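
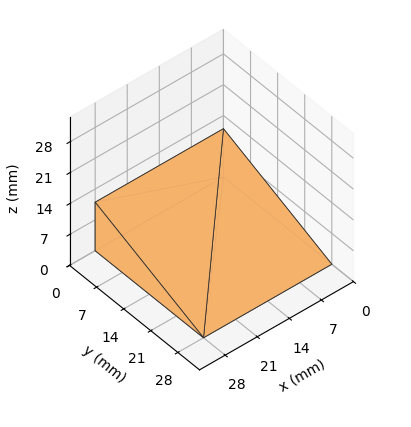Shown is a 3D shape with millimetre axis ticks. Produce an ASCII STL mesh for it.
Reading the render: the shape is a wedge (ramp): 28 × 28 mm base, rising to 11 mm along the y=0 edge and sloping linearly to z=0 at y=28 (dimensions read to the nearest mm from the axis ticks). For the STL, each face is triangulated and given an outward normal.

solid part
  facet normal 0.0000 0.0000 -1.0000
    outer loop
      vertex 28.00 28.00 0.00
      vertex 28.00 0.00 0.00
      vertex 0.00 0.00 0.00
    endloop
  endfacet
  facet normal 0.0000 0.0000 -1.0000
    outer loop
      vertex 0.00 28.00 0.00
      vertex 28.00 28.00 0.00
      vertex 0.00 0.00 0.00
    endloop
  endfacet
  facet normal 0.0000 -1.0000 0.0000
    outer loop
      vertex 0.00 0.00 0.00
      vertex 28.00 0.00 0.00
      vertex 28.00 0.00 11.00
    endloop
  endfacet
  facet normal 0.0000 -1.0000 0.0000
    outer loop
      vertex 0.00 0.00 0.00
      vertex 28.00 0.00 11.00
      vertex 0.00 0.00 11.00
    endloop
  endfacet
  facet normal 0.0000 0.3657 0.9308
    outer loop
      vertex 0.00 0.00 11.00
      vertex 28.00 0.00 11.00
      vertex 28.00 28.00 0.00
    endloop
  endfacet
  facet normal 0.0000 0.3657 0.9308
    outer loop
      vertex 0.00 0.00 11.00
      vertex 28.00 28.00 0.00
      vertex 0.00 28.00 0.00
    endloop
  endfacet
  facet normal -1.0000 0.0000 0.0000
    outer loop
      vertex 0.00 0.00 11.00
      vertex 0.00 28.00 0.00
      vertex 0.00 0.00 0.00
    endloop
  endfacet
  facet normal 1.0000 0.0000 0.0000
    outer loop
      vertex 28.00 0.00 0.00
      vertex 28.00 28.00 0.00
      vertex 28.00 0.00 11.00
    endloop
  endfacet
endsolid part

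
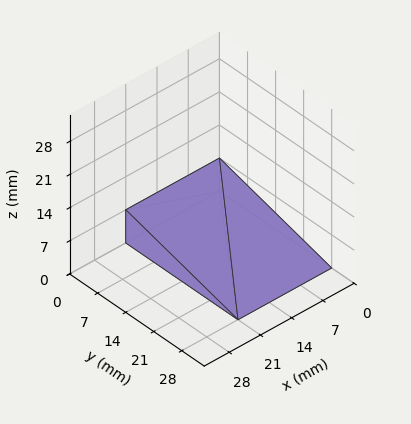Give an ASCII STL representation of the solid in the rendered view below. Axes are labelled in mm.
Reading the render: the shape is a wedge (ramp): 21 × 28 mm base, rising to 7 mm along the y=0 edge and sloping linearly to z=0 at y=28 (dimensions read to the nearest mm from the axis ticks). For the STL, each face is triangulated and given an outward normal.

solid part
  facet normal 0.0000 0.0000 -1.0000
    outer loop
      vertex 21.00 28.00 0.00
      vertex 21.00 0.00 0.00
      vertex 0.00 0.00 0.00
    endloop
  endfacet
  facet normal 0.0000 0.0000 -1.0000
    outer loop
      vertex 0.00 28.00 0.00
      vertex 21.00 28.00 0.00
      vertex 0.00 0.00 0.00
    endloop
  endfacet
  facet normal 0.0000 -1.0000 0.0000
    outer loop
      vertex 0.00 0.00 0.00
      vertex 21.00 0.00 0.00
      vertex 21.00 0.00 7.00
    endloop
  endfacet
  facet normal 0.0000 -1.0000 0.0000
    outer loop
      vertex 0.00 0.00 0.00
      vertex 21.00 0.00 7.00
      vertex 0.00 0.00 7.00
    endloop
  endfacet
  facet normal 0.0000 0.2425 0.9701
    outer loop
      vertex 0.00 0.00 7.00
      vertex 21.00 0.00 7.00
      vertex 21.00 28.00 0.00
    endloop
  endfacet
  facet normal 0.0000 0.2425 0.9701
    outer loop
      vertex 0.00 0.00 7.00
      vertex 21.00 28.00 0.00
      vertex 0.00 28.00 0.00
    endloop
  endfacet
  facet normal -1.0000 0.0000 0.0000
    outer loop
      vertex 0.00 0.00 7.00
      vertex 0.00 28.00 0.00
      vertex 0.00 0.00 0.00
    endloop
  endfacet
  facet normal 1.0000 0.0000 0.0000
    outer loop
      vertex 21.00 0.00 0.00
      vertex 21.00 28.00 0.00
      vertex 21.00 0.00 7.00
    endloop
  endfacet
endsolid part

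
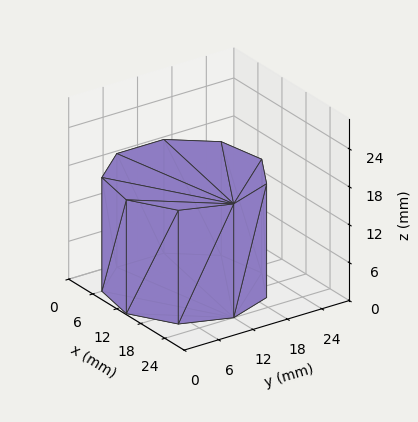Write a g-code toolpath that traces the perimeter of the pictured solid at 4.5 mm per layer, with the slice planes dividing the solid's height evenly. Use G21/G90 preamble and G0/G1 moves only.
Reading the render: the shape is a regular 9-sided prism (a cylinder approximated with 9 flat sides), circumscribed radius ≈ 12 mm, height ≈ 18 mm (dimensions read to the nearest mm from the axis ticks). For the g-code, the solid's height is divided into equal slices at the stated Δz and each level perimeter traced with G1 moves after a G0 lift.

; perimeter-only toolpath
G21 ; units = mm
G90 ; absolute positioning
G28 ; home
; layer 1
G0 Z4.5
G0 X24.0 Y12.0
G1 X21.2 Y19.7
G1 X14.1 Y23.8
G1 X6.0 Y22.4
G1 X0.7 Y16.1
G1 X0.7 Y7.9
G1 X6.0 Y1.6
G1 X14.1 Y0.2
G1 X21.2 Y4.3
G1 X24.0 Y12.0
; layer 2
G0 Z9.0
G0 X24.0 Y12.0
G1 X21.2 Y19.7
G1 X14.1 Y23.8
G1 X6.0 Y22.4
G1 X0.7 Y16.1
G1 X0.7 Y7.9
G1 X6.0 Y1.6
G1 X14.1 Y0.2
G1 X21.2 Y4.3
G1 X24.0 Y12.0
; layer 3
G0 Z13.5
G0 X24.0 Y12.0
G1 X21.2 Y19.7
G1 X14.1 Y23.8
G1 X6.0 Y22.4
G1 X0.7 Y16.1
G1 X0.7 Y7.9
G1 X6.0 Y1.6
G1 X14.1 Y0.2
G1 X21.2 Y4.3
G1 X24.0 Y12.0
; layer 4
G0 Z18.0
G0 X24.0 Y12.0
G1 X21.2 Y19.7
G1 X14.1 Y23.8
G1 X6.0 Y22.4
G1 X0.7 Y16.1
G1 X0.7 Y7.9
G1 X6.0 Y1.6
G1 X14.1 Y0.2
G1 X21.2 Y4.3
G1 X24.0 Y12.0
M2 ; end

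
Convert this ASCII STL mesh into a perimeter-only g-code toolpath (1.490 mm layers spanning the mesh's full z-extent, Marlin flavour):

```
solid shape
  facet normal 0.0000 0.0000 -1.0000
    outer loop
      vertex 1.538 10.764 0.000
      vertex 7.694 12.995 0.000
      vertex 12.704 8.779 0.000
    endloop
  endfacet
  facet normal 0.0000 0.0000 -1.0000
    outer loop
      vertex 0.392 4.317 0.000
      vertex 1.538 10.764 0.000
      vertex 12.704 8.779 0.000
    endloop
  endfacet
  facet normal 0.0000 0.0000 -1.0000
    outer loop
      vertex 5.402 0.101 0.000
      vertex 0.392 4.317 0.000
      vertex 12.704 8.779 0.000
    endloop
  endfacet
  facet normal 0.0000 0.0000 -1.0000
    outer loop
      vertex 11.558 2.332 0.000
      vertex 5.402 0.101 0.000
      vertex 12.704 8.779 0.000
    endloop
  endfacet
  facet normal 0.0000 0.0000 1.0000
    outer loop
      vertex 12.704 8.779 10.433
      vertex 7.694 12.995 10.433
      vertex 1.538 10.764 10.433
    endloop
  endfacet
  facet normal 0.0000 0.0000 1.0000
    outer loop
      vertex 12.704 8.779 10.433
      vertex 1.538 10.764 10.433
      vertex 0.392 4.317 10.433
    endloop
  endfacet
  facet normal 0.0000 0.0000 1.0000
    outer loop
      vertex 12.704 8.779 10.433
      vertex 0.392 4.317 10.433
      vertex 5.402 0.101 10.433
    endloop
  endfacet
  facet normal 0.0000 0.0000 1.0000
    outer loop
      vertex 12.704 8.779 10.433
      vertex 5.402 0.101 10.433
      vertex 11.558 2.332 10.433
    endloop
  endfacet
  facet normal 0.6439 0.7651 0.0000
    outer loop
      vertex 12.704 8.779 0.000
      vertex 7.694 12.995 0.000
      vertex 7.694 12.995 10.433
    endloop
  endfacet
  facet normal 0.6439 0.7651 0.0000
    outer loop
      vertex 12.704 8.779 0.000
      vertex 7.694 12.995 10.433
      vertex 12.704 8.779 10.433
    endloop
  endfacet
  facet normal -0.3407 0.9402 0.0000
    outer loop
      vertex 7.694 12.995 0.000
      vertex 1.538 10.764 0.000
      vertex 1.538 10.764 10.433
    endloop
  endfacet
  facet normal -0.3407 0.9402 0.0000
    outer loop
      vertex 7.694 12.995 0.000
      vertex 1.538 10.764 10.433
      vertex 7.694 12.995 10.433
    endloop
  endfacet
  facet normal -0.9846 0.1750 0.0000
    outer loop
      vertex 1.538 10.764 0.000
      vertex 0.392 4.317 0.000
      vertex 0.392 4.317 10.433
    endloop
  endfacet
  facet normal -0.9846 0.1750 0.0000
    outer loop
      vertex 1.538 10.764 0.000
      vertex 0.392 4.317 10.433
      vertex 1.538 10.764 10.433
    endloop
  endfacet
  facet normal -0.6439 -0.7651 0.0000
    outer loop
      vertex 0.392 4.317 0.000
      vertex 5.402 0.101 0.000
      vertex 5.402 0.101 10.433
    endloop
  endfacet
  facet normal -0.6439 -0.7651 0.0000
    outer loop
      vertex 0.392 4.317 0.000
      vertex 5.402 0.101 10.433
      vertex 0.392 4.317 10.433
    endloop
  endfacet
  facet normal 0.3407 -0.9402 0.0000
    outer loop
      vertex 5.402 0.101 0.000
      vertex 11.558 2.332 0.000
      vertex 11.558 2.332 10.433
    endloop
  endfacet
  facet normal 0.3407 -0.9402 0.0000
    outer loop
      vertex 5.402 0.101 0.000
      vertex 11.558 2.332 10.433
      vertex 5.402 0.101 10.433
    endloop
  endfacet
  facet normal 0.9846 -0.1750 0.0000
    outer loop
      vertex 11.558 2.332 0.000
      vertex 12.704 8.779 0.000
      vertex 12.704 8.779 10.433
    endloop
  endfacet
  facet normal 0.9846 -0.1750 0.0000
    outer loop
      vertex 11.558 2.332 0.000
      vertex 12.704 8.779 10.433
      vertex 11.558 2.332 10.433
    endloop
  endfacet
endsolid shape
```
; perimeter-only toolpath
G21 ; units = mm
G90 ; absolute positioning
G28 ; home
; layer 1
G0 Z1.490
G0 X12.704 Y8.779
G1 X7.694 Y12.995
G1 X1.538 Y10.764
G1 X0.392 Y4.317
G1 X5.402 Y0.101
G1 X11.558 Y2.332
G1 X12.704 Y8.779
; layer 2
G0 Z2.981
G0 X12.704 Y8.779
G1 X7.694 Y12.995
G1 X1.538 Y10.764
G1 X0.392 Y4.317
G1 X5.402 Y0.101
G1 X11.558 Y2.332
G1 X12.704 Y8.779
; layer 3
G0 Z4.471
G0 X12.704 Y8.779
G1 X7.694 Y12.995
G1 X1.538 Y10.764
G1 X0.392 Y4.317
G1 X5.402 Y0.101
G1 X11.558 Y2.332
G1 X12.704 Y8.779
; layer 4
G0 Z5.962
G0 X12.704 Y8.779
G1 X7.694 Y12.995
G1 X1.538 Y10.764
G1 X0.392 Y4.317
G1 X5.402 Y0.101
G1 X11.558 Y2.332
G1 X12.704 Y8.779
; layer 5
G0 Z7.452
G0 X12.704 Y8.779
G1 X7.694 Y12.995
G1 X1.538 Y10.764
G1 X0.392 Y4.317
G1 X5.402 Y0.101
G1 X11.558 Y2.332
G1 X12.704 Y8.779
; layer 6
G0 Z8.943
G0 X12.704 Y8.779
G1 X7.694 Y12.995
G1 X1.538 Y10.764
G1 X0.392 Y4.317
G1 X5.402 Y0.101
G1 X11.558 Y2.332
G1 X12.704 Y8.779
; layer 7
G0 Z10.433
G0 X12.704 Y8.779
G1 X7.694 Y12.995
G1 X1.538 Y10.764
G1 X0.392 Y4.317
G1 X5.402 Y0.101
G1 X11.558 Y2.332
G1 X12.704 Y8.779
M2 ; end

The solid is a regular 6-sided prism (a cylinder approximated with 6 flat sides), circumscribed radius ≈ 6.55 mm, height ≈ 10.4 mm. Slicing at Δz = 1.490 mm — 7 equal slices spanning the solid's height, so layer i sits at z = i·h/7 — gives 7 non-empty perimeters. Each is a 6-segment closed polygon; G0 lifts to the layer z and rapids to the start vertex, then G1 traces the edges.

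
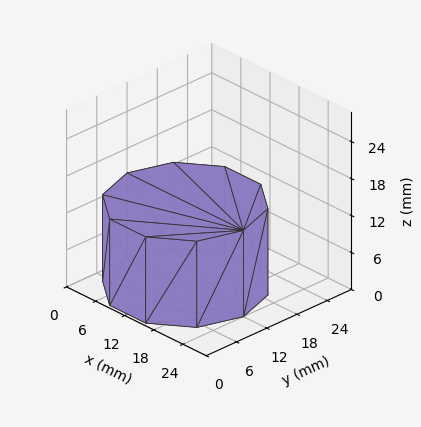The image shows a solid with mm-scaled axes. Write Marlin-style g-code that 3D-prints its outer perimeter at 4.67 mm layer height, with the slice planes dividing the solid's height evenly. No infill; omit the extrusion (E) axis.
Reading the render: the shape is a regular 10-sided prism (a cylinder approximated with 10 flat sides), circumscribed radius ≈ 12 mm, height ≈ 14 mm (dimensions read to the nearest mm from the axis ticks). For the g-code, the solid's height is divided into equal slices at the stated Δz and each level perimeter traced with G1 moves after a G0 lift.

; perimeter-only toolpath
G21 ; units = mm
G90 ; absolute positioning
G28 ; home
; layer 1
G0 Z4.67
G0 X24.00 Y12.00
G1 X21.71 Y19.05
G1 X15.71 Y23.41
G1 X8.29 Y23.41
G1 X2.29 Y19.05
G1 X0.00 Y12.00
G1 X2.29 Y4.95
G1 X8.29 Y0.59
G1 X15.71 Y0.59
G1 X21.71 Y4.95
G1 X24.00 Y12.00
; layer 2
G0 Z9.33
G0 X24.00 Y12.00
G1 X21.71 Y19.05
G1 X15.71 Y23.41
G1 X8.29 Y23.41
G1 X2.29 Y19.05
G1 X0.00 Y12.00
G1 X2.29 Y4.95
G1 X8.29 Y0.59
G1 X15.71 Y0.59
G1 X21.71 Y4.95
G1 X24.00 Y12.00
; layer 3
G0 Z14.00
G0 X24.00 Y12.00
G1 X21.71 Y19.05
G1 X15.71 Y23.41
G1 X8.29 Y23.41
G1 X2.29 Y19.05
G1 X0.00 Y12.00
G1 X2.29 Y4.95
G1 X8.29 Y0.59
G1 X15.71 Y0.59
G1 X21.71 Y4.95
G1 X24.00 Y12.00
M2 ; end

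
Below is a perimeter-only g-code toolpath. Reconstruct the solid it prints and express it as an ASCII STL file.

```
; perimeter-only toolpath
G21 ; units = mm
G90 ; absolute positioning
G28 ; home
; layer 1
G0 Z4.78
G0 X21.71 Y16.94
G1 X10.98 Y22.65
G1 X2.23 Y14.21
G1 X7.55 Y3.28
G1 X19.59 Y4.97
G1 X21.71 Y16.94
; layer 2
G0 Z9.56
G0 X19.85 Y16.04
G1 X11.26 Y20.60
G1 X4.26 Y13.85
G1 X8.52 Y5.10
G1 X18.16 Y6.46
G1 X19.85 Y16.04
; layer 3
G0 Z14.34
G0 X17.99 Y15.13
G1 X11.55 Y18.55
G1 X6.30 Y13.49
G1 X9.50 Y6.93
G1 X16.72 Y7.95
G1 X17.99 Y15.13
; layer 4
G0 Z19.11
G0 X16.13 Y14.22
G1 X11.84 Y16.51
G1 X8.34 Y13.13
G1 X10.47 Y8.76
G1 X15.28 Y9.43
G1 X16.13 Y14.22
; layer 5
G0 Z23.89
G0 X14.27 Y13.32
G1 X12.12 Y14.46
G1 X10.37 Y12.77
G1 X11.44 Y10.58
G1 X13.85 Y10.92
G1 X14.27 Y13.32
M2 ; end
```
solid part
  facet normal 0.0000 0.0000 -1.0000
    outer loop
      vertex 0.19 14.57 0.00
      vertex 10.69 24.70 0.00
      vertex 23.57 17.85 0.00
    endloop
  endfacet
  facet normal 0.0000 0.0000 -1.0000
    outer loop
      vertex 6.58 1.45 0.00
      vertex 0.19 14.57 0.00
      vertex 23.57 17.85 0.00
    endloop
  endfacet
  facet normal 0.0000 0.0000 -1.0000
    outer loop
      vertex 21.03 3.48 0.00
      vertex 6.58 1.45 0.00
      vertex 23.57 17.85 0.00
    endloop
  endfacet
  facet normal 0.4432 0.8333 0.3306
    outer loop
      vertex 23.57 17.85 0.00
      vertex 10.69 24.70 0.00
      vertex 12.41 12.41 28.67
    endloop
  endfacet
  facet normal -0.6553 0.6792 0.3305
    outer loop
      vertex 10.69 24.70 0.00
      vertex 0.19 14.57 0.00
      vertex 12.41 12.41 28.67
    endloop
  endfacet
  facet normal -0.8485 -0.4133 0.3305
    outer loop
      vertex 0.19 14.57 0.00
      vertex 6.58 1.45 0.00
      vertex 12.41 12.41 28.67
    endloop
  endfacet
  facet normal 0.1313 -0.9346 0.3306
    outer loop
      vertex 6.58 1.45 0.00
      vertex 21.03 3.48 0.00
      vertex 12.41 12.41 28.67
    endloop
  endfacet
  facet normal 0.9294 -0.1643 0.3306
    outer loop
      vertex 21.03 3.48 0.00
      vertex 23.57 17.85 0.00
      vertex 12.41 12.41 28.67
    endloop
  endfacet
endsolid part

The G0 Z moves step by Δz≈4.78 mm. The G1 loops shrink linearly with z, so the solid tapers from its base footprint up to z≈28.7. Closing with a flat bottom cap and the tapered top and triangulating gives 8 facets — a regular 5-sided pyramid, base circumscribed radius ≈ 12.4 mm, apex at z ≈ 28.7 mm.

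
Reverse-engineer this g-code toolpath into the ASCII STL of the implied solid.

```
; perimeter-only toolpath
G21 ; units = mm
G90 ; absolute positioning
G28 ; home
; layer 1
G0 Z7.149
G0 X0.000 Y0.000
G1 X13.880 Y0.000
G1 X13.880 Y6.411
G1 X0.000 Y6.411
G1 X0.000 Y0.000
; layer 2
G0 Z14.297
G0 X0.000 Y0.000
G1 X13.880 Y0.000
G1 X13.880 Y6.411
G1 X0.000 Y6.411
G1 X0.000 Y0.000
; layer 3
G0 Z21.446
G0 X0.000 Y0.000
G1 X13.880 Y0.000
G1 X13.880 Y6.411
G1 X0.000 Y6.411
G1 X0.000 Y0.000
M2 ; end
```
solid part
  facet normal 0.0000 0.0000 -1.0000
    outer loop
      vertex 13.880 6.411 0.000
      vertex 13.880 0.000 0.000
      vertex 0.000 0.000 0.000
    endloop
  endfacet
  facet normal 0.0000 0.0000 -1.0000
    outer loop
      vertex 0.000 6.411 0.000
      vertex 13.880 6.411 0.000
      vertex 0.000 0.000 0.000
    endloop
  endfacet
  facet normal 0.0000 0.0000 1.0000
    outer loop
      vertex 0.000 0.000 21.446
      vertex 13.880 0.000 21.446
      vertex 13.880 6.411 21.446
    endloop
  endfacet
  facet normal 0.0000 0.0000 1.0000
    outer loop
      vertex 0.000 0.000 21.446
      vertex 13.880 6.411 21.446
      vertex 0.000 6.411 21.446
    endloop
  endfacet
  facet normal 0.0000 -1.0000 0.0000
    outer loop
      vertex 0.000 0.000 0.000
      vertex 13.880 0.000 0.000
      vertex 13.880 0.000 21.446
    endloop
  endfacet
  facet normal 0.0000 -1.0000 0.0000
    outer loop
      vertex 0.000 0.000 0.000
      vertex 13.880 0.000 21.446
      vertex 0.000 0.000 21.446
    endloop
  endfacet
  facet normal 0.0000 1.0000 0.0000
    outer loop
      vertex 13.880 6.411 21.446
      vertex 13.880 6.411 0.000
      vertex 0.000 6.411 0.000
    endloop
  endfacet
  facet normal 0.0000 1.0000 0.0000
    outer loop
      vertex 0.000 6.411 21.446
      vertex 13.880 6.411 21.446
      vertex 0.000 6.411 0.000
    endloop
  endfacet
  facet normal -1.0000 0.0000 0.0000
    outer loop
      vertex 0.000 6.411 21.446
      vertex 0.000 6.411 0.000
      vertex 0.000 0.000 0.000
    endloop
  endfacet
  facet normal -1.0000 0.0000 0.0000
    outer loop
      vertex 0.000 0.000 21.446
      vertex 0.000 6.411 21.446
      vertex 0.000 0.000 0.000
    endloop
  endfacet
  facet normal 1.0000 0.0000 0.0000
    outer loop
      vertex 13.880 0.000 0.000
      vertex 13.880 6.411 0.000
      vertex 13.880 6.411 21.446
    endloop
  endfacet
  facet normal 1.0000 0.0000 0.0000
    outer loop
      vertex 13.880 0.000 0.000
      vertex 13.880 6.411 21.446
      vertex 13.880 0.000 21.446
    endloop
  endfacet
endsolid part

The G0 Z moves step by Δz≈7.149 mm. Every layer's G1 loop is the same polygon, so the solid is a straight extrusion of it from z=0 to z≈21.4. Closing with flat bottom and top caps and triangulating gives 12 facets — a rectangular box, roughly 13.9 × 6.41 mm footprint and 21.4 mm tall.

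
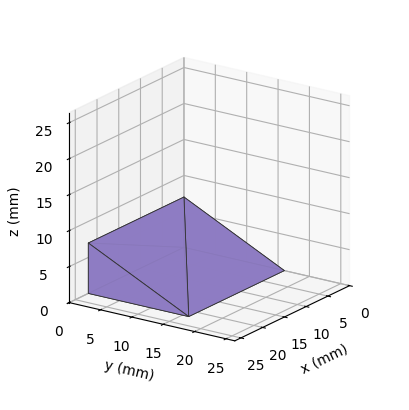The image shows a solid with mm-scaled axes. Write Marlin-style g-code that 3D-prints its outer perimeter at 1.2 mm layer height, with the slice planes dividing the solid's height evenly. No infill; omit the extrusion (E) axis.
Reading the render: the shape is a wedge (ramp): 22 × 16 mm base, rising to 7 mm along the y=0 edge and sloping linearly to z=0 at y=16 (dimensions read to the nearest mm from the axis ticks). For the g-code, the solid's height is divided into equal slices at the stated Δz and each level perimeter traced with G1 moves after a G0 lift.

; perimeter-only toolpath
G21 ; units = mm
G90 ; absolute positioning
G28 ; home
; layer 1
G0 Z1.2
G0 X0.0 Y0.0
G1 X22.0 Y0.0
G1 X22.0 Y13.3
G1 X0.0 Y13.3
G1 X0.0 Y0.0
; layer 2
G0 Z2.3
G0 X0.0 Y0.0
G1 X22.0 Y0.0
G1 X22.0 Y10.7
G1 X0.0 Y10.7
G1 X0.0 Y0.0
; layer 3
G0 Z3.5
G0 X0.0 Y0.0
G1 X22.0 Y0.0
G1 X22.0 Y8.0
G1 X0.0 Y8.0
G1 X0.0 Y0.0
; layer 4
G0 Z4.7
G0 X0.0 Y0.0
G1 X22.0 Y0.0
G1 X22.0 Y5.3
G1 X0.0 Y5.3
G1 X0.0 Y0.0
; layer 5
G0 Z5.8
G0 X0.0 Y0.0
G1 X22.0 Y0.0
G1 X22.0 Y2.7
G1 X0.0 Y2.7
G1 X0.0 Y0.0
M2 ; end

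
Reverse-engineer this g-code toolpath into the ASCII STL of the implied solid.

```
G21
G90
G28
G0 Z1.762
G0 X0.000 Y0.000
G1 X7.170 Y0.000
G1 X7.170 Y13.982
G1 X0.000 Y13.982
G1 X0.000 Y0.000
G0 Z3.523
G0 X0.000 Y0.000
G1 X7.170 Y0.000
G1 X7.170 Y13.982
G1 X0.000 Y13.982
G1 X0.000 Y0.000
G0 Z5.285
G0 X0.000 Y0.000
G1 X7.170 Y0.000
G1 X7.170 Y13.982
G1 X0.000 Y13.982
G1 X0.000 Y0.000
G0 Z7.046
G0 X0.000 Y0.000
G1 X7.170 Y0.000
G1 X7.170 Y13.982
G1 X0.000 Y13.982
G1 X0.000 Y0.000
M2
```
solid part
  facet normal 0.0000 0.0000 -1.0000
    outer loop
      vertex 7.170 13.982 0.000
      vertex 7.170 0.000 0.000
      vertex 0.000 0.000 0.000
    endloop
  endfacet
  facet normal 0.0000 0.0000 -1.0000
    outer loop
      vertex 0.000 13.982 0.000
      vertex 7.170 13.982 0.000
      vertex 0.000 0.000 0.000
    endloop
  endfacet
  facet normal 0.0000 0.0000 1.0000
    outer loop
      vertex 0.000 0.000 7.046
      vertex 7.170 0.000 7.046
      vertex 7.170 13.982 7.046
    endloop
  endfacet
  facet normal 0.0000 0.0000 1.0000
    outer loop
      vertex 0.000 0.000 7.046
      vertex 7.170 13.982 7.046
      vertex 0.000 13.982 7.046
    endloop
  endfacet
  facet normal 0.0000 -1.0000 0.0000
    outer loop
      vertex 0.000 0.000 0.000
      vertex 7.170 0.000 0.000
      vertex 7.170 0.000 7.046
    endloop
  endfacet
  facet normal 0.0000 -1.0000 0.0000
    outer loop
      vertex 0.000 0.000 0.000
      vertex 7.170 0.000 7.046
      vertex 0.000 0.000 7.046
    endloop
  endfacet
  facet normal 0.0000 1.0000 0.0000
    outer loop
      vertex 7.170 13.982 7.046
      vertex 7.170 13.982 0.000
      vertex 0.000 13.982 0.000
    endloop
  endfacet
  facet normal 0.0000 1.0000 0.0000
    outer loop
      vertex 0.000 13.982 7.046
      vertex 7.170 13.982 7.046
      vertex 0.000 13.982 0.000
    endloop
  endfacet
  facet normal -1.0000 0.0000 0.0000
    outer loop
      vertex 0.000 13.982 7.046
      vertex 0.000 13.982 0.000
      vertex 0.000 0.000 0.000
    endloop
  endfacet
  facet normal -1.0000 0.0000 0.0000
    outer loop
      vertex 0.000 0.000 7.046
      vertex 0.000 13.982 7.046
      vertex 0.000 0.000 0.000
    endloop
  endfacet
  facet normal 1.0000 0.0000 0.0000
    outer loop
      vertex 7.170 0.000 0.000
      vertex 7.170 13.982 0.000
      vertex 7.170 13.982 7.046
    endloop
  endfacet
  facet normal 1.0000 0.0000 0.0000
    outer loop
      vertex 7.170 0.000 0.000
      vertex 7.170 13.982 7.046
      vertex 7.170 0.000 7.046
    endloop
  endfacet
endsolid part

The G0 Z moves step by Δz≈1.762 mm. Every layer's G1 loop is the same polygon, so the solid is a straight extrusion of it from z=0 to z≈7.05. Closing with flat bottom and top caps and triangulating gives 12 facets — a rectangular box, roughly 7.17 × 14 mm footprint and 7.05 mm tall.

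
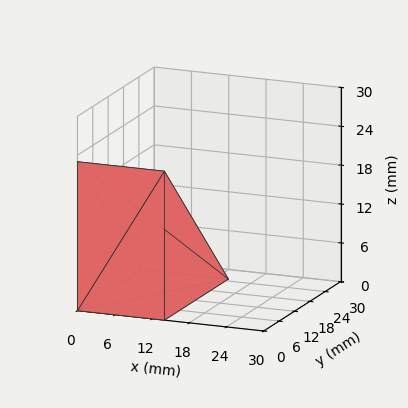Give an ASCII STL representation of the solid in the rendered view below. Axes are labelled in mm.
Reading the render: the shape is a wedge (ramp): 14 × 25 mm base, rising to 23 mm along the y=0 edge and sloping linearly to z=0 at y=25 (dimensions read to the nearest mm from the axis ticks). For the STL, each face is triangulated and given an outward normal.

solid part
  facet normal 0.0000 0.0000 -1.0000
    outer loop
      vertex 14.0 25.0 0.0
      vertex 14.0 0.0 0.0
      vertex 0.0 0.0 0.0
    endloop
  endfacet
  facet normal 0.0000 0.0000 -1.0000
    outer loop
      vertex 0.0 25.0 0.0
      vertex 14.0 25.0 0.0
      vertex 0.0 0.0 0.0
    endloop
  endfacet
  facet normal 0.0000 -1.0000 0.0000
    outer loop
      vertex 0.0 0.0 0.0
      vertex 14.0 0.0 0.0
      vertex 14.0 0.0 23.0
    endloop
  endfacet
  facet normal 0.0000 -1.0000 0.0000
    outer loop
      vertex 0.0 0.0 0.0
      vertex 14.0 0.0 23.0
      vertex 0.0 0.0 23.0
    endloop
  endfacet
  facet normal 0.0000 0.6771 0.7359
    outer loop
      vertex 0.0 0.0 23.0
      vertex 14.0 0.0 23.0
      vertex 14.0 25.0 0.0
    endloop
  endfacet
  facet normal 0.0000 0.6771 0.7359
    outer loop
      vertex 0.0 0.0 23.0
      vertex 14.0 25.0 0.0
      vertex 0.0 25.0 0.0
    endloop
  endfacet
  facet normal -1.0000 0.0000 0.0000
    outer loop
      vertex 0.0 0.0 23.0
      vertex 0.0 25.0 0.0
      vertex 0.0 0.0 0.0
    endloop
  endfacet
  facet normal 1.0000 0.0000 0.0000
    outer loop
      vertex 14.0 0.0 0.0
      vertex 14.0 25.0 0.0
      vertex 14.0 0.0 23.0
    endloop
  endfacet
endsolid part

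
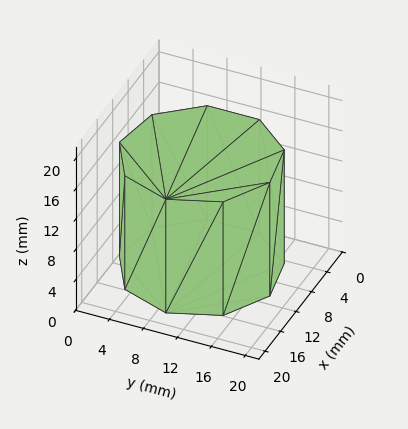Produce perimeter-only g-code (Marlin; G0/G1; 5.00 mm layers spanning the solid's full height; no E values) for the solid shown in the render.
Reading the render: the shape is a regular 9-sided prism (a cylinder approximated with 9 flat sides), circumscribed radius ≈ 9 mm, height ≈ 15 mm (dimensions read to the nearest mm from the axis ticks). For the g-code, the solid's height is divided into equal slices at the stated Δz and each level perimeter traced with G1 moves after a G0 lift.

; perimeter-only toolpath
G21 ; units = mm
G90 ; absolute positioning
G28 ; home
; layer 1
G0 Z5.00
G0 X18.00 Y9.00
G1 X15.89 Y14.79
G1 X10.56 Y17.86
G1 X4.50 Y16.79
G1 X0.54 Y12.08
G1 X0.54 Y5.92
G1 X4.50 Y1.21
G1 X10.56 Y0.14
G1 X15.89 Y3.21
G1 X18.00 Y9.00
; layer 2
G0 Z10.00
G0 X18.00 Y9.00
G1 X15.89 Y14.79
G1 X10.56 Y17.86
G1 X4.50 Y16.79
G1 X0.54 Y12.08
G1 X0.54 Y5.92
G1 X4.50 Y1.21
G1 X10.56 Y0.14
G1 X15.89 Y3.21
G1 X18.00 Y9.00
; layer 3
G0 Z15.00
G0 X18.00 Y9.00
G1 X15.89 Y14.79
G1 X10.56 Y17.86
G1 X4.50 Y16.79
G1 X0.54 Y12.08
G1 X0.54 Y5.92
G1 X4.50 Y1.21
G1 X10.56 Y0.14
G1 X15.89 Y3.21
G1 X18.00 Y9.00
M2 ; end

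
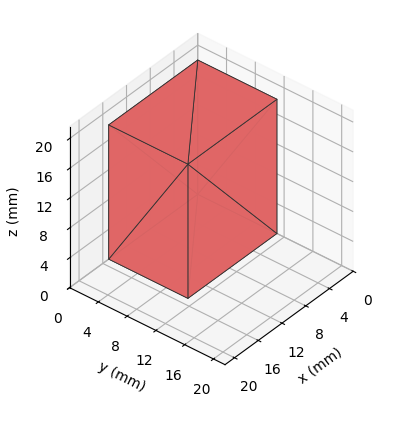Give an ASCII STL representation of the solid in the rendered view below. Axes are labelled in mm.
Reading the render: the shape is a rectangular box, roughly 15 × 11 mm footprint and 18 mm tall (dimensions read to the nearest mm from the axis ticks). For the STL, each face is triangulated and given an outward normal.

solid part
  facet normal 0.0000 0.0000 -1.0000
    outer loop
      vertex 15.000 11.000 0.000
      vertex 15.000 0.000 0.000
      vertex 0.000 0.000 0.000
    endloop
  endfacet
  facet normal 0.0000 0.0000 -1.0000
    outer loop
      vertex 0.000 11.000 0.000
      vertex 15.000 11.000 0.000
      vertex 0.000 0.000 0.000
    endloop
  endfacet
  facet normal 0.0000 0.0000 1.0000
    outer loop
      vertex 0.000 0.000 18.000
      vertex 15.000 0.000 18.000
      vertex 15.000 11.000 18.000
    endloop
  endfacet
  facet normal 0.0000 0.0000 1.0000
    outer loop
      vertex 0.000 0.000 18.000
      vertex 15.000 11.000 18.000
      vertex 0.000 11.000 18.000
    endloop
  endfacet
  facet normal 0.0000 -1.0000 0.0000
    outer loop
      vertex 0.000 0.000 0.000
      vertex 15.000 0.000 0.000
      vertex 15.000 0.000 18.000
    endloop
  endfacet
  facet normal 0.0000 -1.0000 0.0000
    outer loop
      vertex 0.000 0.000 0.000
      vertex 15.000 0.000 18.000
      vertex 0.000 0.000 18.000
    endloop
  endfacet
  facet normal 0.0000 1.0000 0.0000
    outer loop
      vertex 15.000 11.000 18.000
      vertex 15.000 11.000 0.000
      vertex 0.000 11.000 0.000
    endloop
  endfacet
  facet normal 0.0000 1.0000 0.0000
    outer loop
      vertex 0.000 11.000 18.000
      vertex 15.000 11.000 18.000
      vertex 0.000 11.000 0.000
    endloop
  endfacet
  facet normal -1.0000 0.0000 0.0000
    outer loop
      vertex 0.000 11.000 18.000
      vertex 0.000 11.000 0.000
      vertex 0.000 0.000 0.000
    endloop
  endfacet
  facet normal -1.0000 0.0000 0.0000
    outer loop
      vertex 0.000 0.000 18.000
      vertex 0.000 11.000 18.000
      vertex 0.000 0.000 0.000
    endloop
  endfacet
  facet normal 1.0000 0.0000 0.0000
    outer loop
      vertex 15.000 0.000 0.000
      vertex 15.000 11.000 0.000
      vertex 15.000 11.000 18.000
    endloop
  endfacet
  facet normal 1.0000 0.0000 0.0000
    outer loop
      vertex 15.000 0.000 0.000
      vertex 15.000 11.000 18.000
      vertex 15.000 0.000 18.000
    endloop
  endfacet
endsolid part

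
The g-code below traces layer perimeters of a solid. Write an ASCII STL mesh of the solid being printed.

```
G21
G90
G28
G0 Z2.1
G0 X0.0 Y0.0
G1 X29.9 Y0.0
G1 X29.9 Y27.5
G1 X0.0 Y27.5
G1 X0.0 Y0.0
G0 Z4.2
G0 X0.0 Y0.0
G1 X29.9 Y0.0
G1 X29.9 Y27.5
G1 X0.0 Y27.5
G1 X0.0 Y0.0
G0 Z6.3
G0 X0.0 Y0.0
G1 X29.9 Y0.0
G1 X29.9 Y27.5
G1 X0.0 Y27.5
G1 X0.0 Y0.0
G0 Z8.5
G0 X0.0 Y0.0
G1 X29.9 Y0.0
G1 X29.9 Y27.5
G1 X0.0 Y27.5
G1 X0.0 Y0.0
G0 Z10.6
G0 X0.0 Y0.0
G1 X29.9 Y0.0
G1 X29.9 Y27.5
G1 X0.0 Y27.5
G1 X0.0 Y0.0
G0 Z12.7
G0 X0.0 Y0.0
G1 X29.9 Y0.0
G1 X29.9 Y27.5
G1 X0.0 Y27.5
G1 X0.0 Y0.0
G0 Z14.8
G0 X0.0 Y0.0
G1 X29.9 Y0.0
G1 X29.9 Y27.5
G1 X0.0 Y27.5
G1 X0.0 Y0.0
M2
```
solid part
  facet normal 0.0000 0.0000 -1.0000
    outer loop
      vertex 29.9 27.5 0.0
      vertex 29.9 0.0 0.0
      vertex 0.0 0.0 0.0
    endloop
  endfacet
  facet normal 0.0000 0.0000 -1.0000
    outer loop
      vertex 0.0 27.5 0.0
      vertex 29.9 27.5 0.0
      vertex 0.0 0.0 0.0
    endloop
  endfacet
  facet normal 0.0000 0.0000 1.0000
    outer loop
      vertex 0.0 0.0 14.8
      vertex 29.9 0.0 14.8
      vertex 29.9 27.5 14.8
    endloop
  endfacet
  facet normal 0.0000 0.0000 1.0000
    outer loop
      vertex 0.0 0.0 14.8
      vertex 29.9 27.5 14.8
      vertex 0.0 27.5 14.8
    endloop
  endfacet
  facet normal 0.0000 -1.0000 0.0000
    outer loop
      vertex 0.0 0.0 0.0
      vertex 29.9 0.0 0.0
      vertex 29.9 0.0 14.8
    endloop
  endfacet
  facet normal 0.0000 -1.0000 0.0000
    outer loop
      vertex 0.0 0.0 0.0
      vertex 29.9 0.0 14.8
      vertex 0.0 0.0 14.8
    endloop
  endfacet
  facet normal 0.0000 1.0000 0.0000
    outer loop
      vertex 29.9 27.5 14.8
      vertex 29.9 27.5 0.0
      vertex 0.0 27.5 0.0
    endloop
  endfacet
  facet normal 0.0000 1.0000 0.0000
    outer loop
      vertex 0.0 27.5 14.8
      vertex 29.9 27.5 14.8
      vertex 0.0 27.5 0.0
    endloop
  endfacet
  facet normal -1.0000 0.0000 0.0000
    outer loop
      vertex 0.0 27.5 14.8
      vertex 0.0 27.5 0.0
      vertex 0.0 0.0 0.0
    endloop
  endfacet
  facet normal -1.0000 0.0000 0.0000
    outer loop
      vertex 0.0 0.0 14.8
      vertex 0.0 27.5 14.8
      vertex 0.0 0.0 0.0
    endloop
  endfacet
  facet normal 1.0000 0.0000 0.0000
    outer loop
      vertex 29.9 0.0 0.0
      vertex 29.9 27.5 0.0
      vertex 29.9 27.5 14.8
    endloop
  endfacet
  facet normal 1.0000 0.0000 0.0000
    outer loop
      vertex 29.9 0.0 0.0
      vertex 29.9 27.5 14.8
      vertex 29.9 0.0 14.8
    endloop
  endfacet
endsolid part

The G0 Z moves step by Δz≈2.1 mm. Every layer's G1 loop is the same polygon, so the solid is a straight extrusion of it from z=0 to z≈14.8. Closing with flat bottom and top caps and triangulating gives 12 facets — a rectangular box, roughly 29.9 × 27.5 mm footprint and 14.8 mm tall.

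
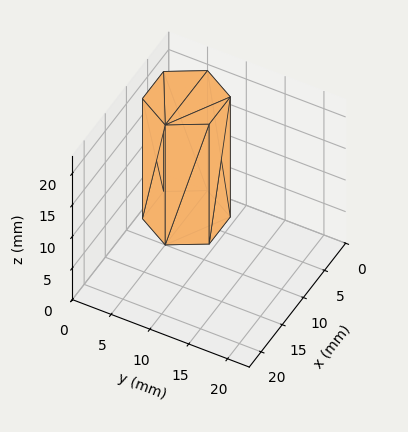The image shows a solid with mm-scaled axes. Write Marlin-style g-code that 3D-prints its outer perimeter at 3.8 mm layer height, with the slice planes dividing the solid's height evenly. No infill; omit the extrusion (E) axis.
Reading the render: the shape is a regular 6-sided prism (a cylinder approximated with 6 flat sides), circumscribed radius ≈ 5 mm, height ≈ 19 mm (dimensions read to the nearest mm from the axis ticks). For the g-code, the solid's height is divided into equal slices at the stated Δz and each level perimeter traced with G1 moves after a G0 lift.

; perimeter-only toolpath
G21 ; units = mm
G90 ; absolute positioning
G28 ; home
; layer 1
G0 Z3.8
G0 X10.0 Y5.0
G1 X7.5 Y9.3
G1 X2.5 Y9.3
G1 X0.0 Y5.0
G1 X2.5 Y0.7
G1 X7.5 Y0.7
G1 X10.0 Y5.0
; layer 2
G0 Z7.6
G0 X10.0 Y5.0
G1 X7.5 Y9.3
G1 X2.5 Y9.3
G1 X0.0 Y5.0
G1 X2.5 Y0.7
G1 X7.5 Y0.7
G1 X10.0 Y5.0
; layer 3
G0 Z11.4
G0 X10.0 Y5.0
G1 X7.5 Y9.3
G1 X2.5 Y9.3
G1 X0.0 Y5.0
G1 X2.5 Y0.7
G1 X7.5 Y0.7
G1 X10.0 Y5.0
; layer 4
G0 Z15.2
G0 X10.0 Y5.0
G1 X7.5 Y9.3
G1 X2.5 Y9.3
G1 X0.0 Y5.0
G1 X2.5 Y0.7
G1 X7.5 Y0.7
G1 X10.0 Y5.0
; layer 5
G0 Z19.0
G0 X10.0 Y5.0
G1 X7.5 Y9.3
G1 X2.5 Y9.3
G1 X0.0 Y5.0
G1 X2.5 Y0.7
G1 X7.5 Y0.7
G1 X10.0 Y5.0
M2 ; end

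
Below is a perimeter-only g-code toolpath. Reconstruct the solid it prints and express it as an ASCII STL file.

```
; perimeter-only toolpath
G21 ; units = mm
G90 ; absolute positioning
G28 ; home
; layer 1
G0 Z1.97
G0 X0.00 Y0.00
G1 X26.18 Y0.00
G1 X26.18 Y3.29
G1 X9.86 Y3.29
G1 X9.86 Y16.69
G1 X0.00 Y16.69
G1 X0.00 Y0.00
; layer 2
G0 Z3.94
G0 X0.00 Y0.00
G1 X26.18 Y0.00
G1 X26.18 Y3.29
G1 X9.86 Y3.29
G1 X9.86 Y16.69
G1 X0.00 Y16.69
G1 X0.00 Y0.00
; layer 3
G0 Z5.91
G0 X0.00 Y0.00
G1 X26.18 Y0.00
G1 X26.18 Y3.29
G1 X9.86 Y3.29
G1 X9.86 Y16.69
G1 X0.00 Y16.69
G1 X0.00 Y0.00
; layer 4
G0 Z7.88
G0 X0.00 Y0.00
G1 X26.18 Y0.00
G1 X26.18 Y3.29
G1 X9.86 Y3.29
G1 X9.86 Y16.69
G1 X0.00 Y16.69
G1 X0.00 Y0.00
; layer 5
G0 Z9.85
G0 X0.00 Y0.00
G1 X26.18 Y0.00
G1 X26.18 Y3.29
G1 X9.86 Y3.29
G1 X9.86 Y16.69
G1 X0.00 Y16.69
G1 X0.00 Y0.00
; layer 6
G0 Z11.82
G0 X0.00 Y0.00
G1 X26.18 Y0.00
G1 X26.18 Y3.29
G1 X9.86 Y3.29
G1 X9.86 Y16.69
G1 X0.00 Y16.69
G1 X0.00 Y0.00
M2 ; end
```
solid part
  facet normal 0.0000 0.0000 -1.0000
    outer loop
      vertex 26.18 3.29 0.00
      vertex 26.18 0.00 0.00
      vertex 0.00 0.00 0.00
    endloop
  endfacet
  facet normal 0.0000 0.0000 -1.0000
    outer loop
      vertex 9.86 3.29 0.00
      vertex 26.18 3.29 0.00
      vertex 0.00 0.00 0.00
    endloop
  endfacet
  facet normal 0.0000 0.0000 -1.0000
    outer loop
      vertex 9.86 16.69 0.00
      vertex 9.86 3.29 0.00
      vertex 0.00 0.00 0.00
    endloop
  endfacet
  facet normal 0.0000 0.0000 -1.0000
    outer loop
      vertex 0.00 16.69 0.00
      vertex 9.86 16.69 0.00
      vertex 0.00 0.00 0.00
    endloop
  endfacet
  facet normal 0.0000 0.0000 1.0000
    outer loop
      vertex 0.00 0.00 11.82
      vertex 26.18 0.00 11.82
      vertex 26.18 3.29 11.82
    endloop
  endfacet
  facet normal 0.0000 0.0000 1.0000
    outer loop
      vertex 0.00 0.00 11.82
      vertex 26.18 3.29 11.82
      vertex 9.86 3.29 11.82
    endloop
  endfacet
  facet normal 0.0000 0.0000 1.0000
    outer loop
      vertex 0.00 0.00 11.82
      vertex 9.86 3.29 11.82
      vertex 9.86 16.69 11.82
    endloop
  endfacet
  facet normal 0.0000 0.0000 1.0000
    outer loop
      vertex 0.00 0.00 11.82
      vertex 9.86 16.69 11.82
      vertex 0.00 16.69 11.82
    endloop
  endfacet
  facet normal 0.0000 -1.0000 0.0000
    outer loop
      vertex 0.00 0.00 0.00
      vertex 26.18 0.00 0.00
      vertex 26.18 0.00 11.82
    endloop
  endfacet
  facet normal 0.0000 -1.0000 0.0000
    outer loop
      vertex 0.00 0.00 0.00
      vertex 26.18 0.00 11.82
      vertex 0.00 0.00 11.82
    endloop
  endfacet
  facet normal 1.0000 0.0000 0.0000
    outer loop
      vertex 26.18 0.00 0.00
      vertex 26.18 3.29 0.00
      vertex 26.18 3.29 11.82
    endloop
  endfacet
  facet normal 1.0000 0.0000 0.0000
    outer loop
      vertex 26.18 0.00 0.00
      vertex 26.18 3.29 11.82
      vertex 26.18 0.00 11.82
    endloop
  endfacet
  facet normal 0.0000 1.0000 0.0000
    outer loop
      vertex 26.18 3.29 0.00
      vertex 9.86 3.29 0.00
      vertex 9.86 3.29 11.82
    endloop
  endfacet
  facet normal 0.0000 1.0000 0.0000
    outer loop
      vertex 26.18 3.29 0.00
      vertex 9.86 3.29 11.82
      vertex 26.18 3.29 11.82
    endloop
  endfacet
  facet normal 1.0000 0.0000 0.0000
    outer loop
      vertex 9.86 3.29 0.00
      vertex 9.86 16.69 0.00
      vertex 9.86 16.69 11.82
    endloop
  endfacet
  facet normal 1.0000 0.0000 0.0000
    outer loop
      vertex 9.86 3.29 0.00
      vertex 9.86 16.69 11.82
      vertex 9.86 3.29 11.82
    endloop
  endfacet
  facet normal 0.0000 1.0000 0.0000
    outer loop
      vertex 9.86 16.69 0.00
      vertex 0.00 16.69 0.00
      vertex 0.00 16.69 11.82
    endloop
  endfacet
  facet normal 0.0000 1.0000 0.0000
    outer loop
      vertex 9.86 16.69 0.00
      vertex 0.00 16.69 11.82
      vertex 9.86 16.69 11.82
    endloop
  endfacet
  facet normal -1.0000 0.0000 0.0000
    outer loop
      vertex 0.00 16.69 0.00
      vertex 0.00 0.00 0.00
      vertex 0.00 0.00 11.82
    endloop
  endfacet
  facet normal -1.0000 0.0000 0.0000
    outer loop
      vertex 0.00 16.69 0.00
      vertex 0.00 0.00 11.82
      vertex 0.00 16.69 11.82
    endloop
  endfacet
endsolid part

The G0 Z moves step by Δz≈1.97 mm. Every layer's G1 loop is the same polygon, so the solid is a straight extrusion of it from z=0 to z≈11.8. Closing with flat bottom and top caps and triangulating gives 20 facets — an L-shaped prism: outer 26.2 × 16.7 mm, arm thicknesses ≈ 3.29 mm (horizontal) and 9.86 mm (vertical), extruded 11.8 mm in z.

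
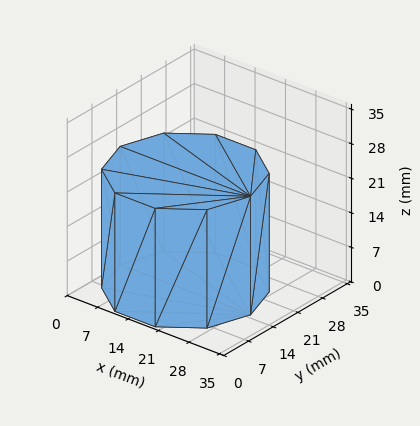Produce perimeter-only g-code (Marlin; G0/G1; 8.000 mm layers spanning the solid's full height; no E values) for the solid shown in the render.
Reading the render: the shape is a regular 10-sided prism (a cylinder approximated with 10 flat sides), circumscribed radius ≈ 15 mm, height ≈ 24 mm (dimensions read to the nearest mm from the axis ticks). For the g-code, the solid's height is divided into equal slices at the stated Δz and each level perimeter traced with G1 moves after a G0 lift.

; perimeter-only toolpath
G21 ; units = mm
G90 ; absolute positioning
G28 ; home
; layer 1
G0 Z8.000
G0 X30.000 Y15.000
G1 X27.135 Y23.817
G1 X19.635 Y29.266
G1 X10.365 Y29.266
G1 X2.865 Y23.817
G1 X0.000 Y15.000
G1 X2.865 Y6.183
G1 X10.365 Y0.734
G1 X19.635 Y0.734
G1 X27.135 Y6.183
G1 X30.000 Y15.000
; layer 2
G0 Z16.000
G0 X30.000 Y15.000
G1 X27.135 Y23.817
G1 X19.635 Y29.266
G1 X10.365 Y29.266
G1 X2.865 Y23.817
G1 X0.000 Y15.000
G1 X2.865 Y6.183
G1 X10.365 Y0.734
G1 X19.635 Y0.734
G1 X27.135 Y6.183
G1 X30.000 Y15.000
; layer 3
G0 Z24.000
G0 X30.000 Y15.000
G1 X27.135 Y23.817
G1 X19.635 Y29.266
G1 X10.365 Y29.266
G1 X2.865 Y23.817
G1 X0.000 Y15.000
G1 X2.865 Y6.183
G1 X10.365 Y0.734
G1 X19.635 Y0.734
G1 X27.135 Y6.183
G1 X30.000 Y15.000
M2 ; end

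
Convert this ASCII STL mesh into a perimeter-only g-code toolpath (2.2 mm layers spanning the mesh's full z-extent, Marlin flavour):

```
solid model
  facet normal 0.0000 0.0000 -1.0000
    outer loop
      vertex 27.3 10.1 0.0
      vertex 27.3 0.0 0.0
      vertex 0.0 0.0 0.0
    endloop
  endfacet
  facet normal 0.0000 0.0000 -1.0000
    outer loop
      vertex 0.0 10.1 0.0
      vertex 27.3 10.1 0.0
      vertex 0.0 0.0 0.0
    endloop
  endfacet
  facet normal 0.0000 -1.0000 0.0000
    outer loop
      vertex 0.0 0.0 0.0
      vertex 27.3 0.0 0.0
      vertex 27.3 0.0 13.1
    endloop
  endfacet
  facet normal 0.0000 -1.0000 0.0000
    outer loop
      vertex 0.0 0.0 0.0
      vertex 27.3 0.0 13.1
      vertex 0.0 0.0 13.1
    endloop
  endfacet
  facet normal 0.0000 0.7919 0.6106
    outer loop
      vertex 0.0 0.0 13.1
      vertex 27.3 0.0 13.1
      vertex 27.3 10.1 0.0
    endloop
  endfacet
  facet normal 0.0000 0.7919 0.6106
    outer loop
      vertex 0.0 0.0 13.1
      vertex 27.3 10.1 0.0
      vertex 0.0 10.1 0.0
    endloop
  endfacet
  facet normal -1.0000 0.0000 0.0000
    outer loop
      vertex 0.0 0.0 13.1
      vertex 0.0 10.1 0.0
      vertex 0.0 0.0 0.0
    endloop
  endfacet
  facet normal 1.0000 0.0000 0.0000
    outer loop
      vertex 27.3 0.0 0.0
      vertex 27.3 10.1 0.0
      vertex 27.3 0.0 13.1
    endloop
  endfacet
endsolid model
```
; perimeter-only toolpath
G21 ; units = mm
G90 ; absolute positioning
G28 ; home
; layer 1
G0 Z2.2
G0 X0.0 Y0.0
G1 X27.3 Y0.0
G1 X27.3 Y8.4
G1 X0.0 Y8.4
G1 X0.0 Y0.0
; layer 2
G0 Z4.4
G0 X0.0 Y0.0
G1 X27.3 Y0.0
G1 X27.3 Y6.7
G1 X0.0 Y6.7
G1 X0.0 Y0.0
; layer 3
G0 Z6.5
G0 X0.0 Y0.0
G1 X27.3 Y0.0
G1 X27.3 Y5.0
G1 X0.0 Y5.0
G1 X0.0 Y0.0
; layer 4
G0 Z8.7
G0 X0.0 Y0.0
G1 X27.3 Y0.0
G1 X27.3 Y3.4
G1 X0.0 Y3.4
G1 X0.0 Y0.0
; layer 5
G0 Z10.9
G0 X0.0 Y0.0
G1 X27.3 Y0.0
G1 X27.3 Y1.7
G1 X0.0 Y1.7
G1 X0.0 Y0.0
M2 ; end

The solid is a wedge (ramp): 27.3 × 10.1 mm base, rising to 13.1 mm along the y=0 edge and sloping linearly to z=0 at y=10.1. Slicing at Δz = 2.2 mm — 6 equal slices spanning the solid's height, so layer i sits at z = i·h/6 — gives 5 non-empty perimeters. Each is a 4-segment closed polygon; G0 lifts to the layer z and rapids to the start vertex, then G1 traces the edges. The cross-section shrinks linearly with z (the slice at the apex is degenerate and omitted).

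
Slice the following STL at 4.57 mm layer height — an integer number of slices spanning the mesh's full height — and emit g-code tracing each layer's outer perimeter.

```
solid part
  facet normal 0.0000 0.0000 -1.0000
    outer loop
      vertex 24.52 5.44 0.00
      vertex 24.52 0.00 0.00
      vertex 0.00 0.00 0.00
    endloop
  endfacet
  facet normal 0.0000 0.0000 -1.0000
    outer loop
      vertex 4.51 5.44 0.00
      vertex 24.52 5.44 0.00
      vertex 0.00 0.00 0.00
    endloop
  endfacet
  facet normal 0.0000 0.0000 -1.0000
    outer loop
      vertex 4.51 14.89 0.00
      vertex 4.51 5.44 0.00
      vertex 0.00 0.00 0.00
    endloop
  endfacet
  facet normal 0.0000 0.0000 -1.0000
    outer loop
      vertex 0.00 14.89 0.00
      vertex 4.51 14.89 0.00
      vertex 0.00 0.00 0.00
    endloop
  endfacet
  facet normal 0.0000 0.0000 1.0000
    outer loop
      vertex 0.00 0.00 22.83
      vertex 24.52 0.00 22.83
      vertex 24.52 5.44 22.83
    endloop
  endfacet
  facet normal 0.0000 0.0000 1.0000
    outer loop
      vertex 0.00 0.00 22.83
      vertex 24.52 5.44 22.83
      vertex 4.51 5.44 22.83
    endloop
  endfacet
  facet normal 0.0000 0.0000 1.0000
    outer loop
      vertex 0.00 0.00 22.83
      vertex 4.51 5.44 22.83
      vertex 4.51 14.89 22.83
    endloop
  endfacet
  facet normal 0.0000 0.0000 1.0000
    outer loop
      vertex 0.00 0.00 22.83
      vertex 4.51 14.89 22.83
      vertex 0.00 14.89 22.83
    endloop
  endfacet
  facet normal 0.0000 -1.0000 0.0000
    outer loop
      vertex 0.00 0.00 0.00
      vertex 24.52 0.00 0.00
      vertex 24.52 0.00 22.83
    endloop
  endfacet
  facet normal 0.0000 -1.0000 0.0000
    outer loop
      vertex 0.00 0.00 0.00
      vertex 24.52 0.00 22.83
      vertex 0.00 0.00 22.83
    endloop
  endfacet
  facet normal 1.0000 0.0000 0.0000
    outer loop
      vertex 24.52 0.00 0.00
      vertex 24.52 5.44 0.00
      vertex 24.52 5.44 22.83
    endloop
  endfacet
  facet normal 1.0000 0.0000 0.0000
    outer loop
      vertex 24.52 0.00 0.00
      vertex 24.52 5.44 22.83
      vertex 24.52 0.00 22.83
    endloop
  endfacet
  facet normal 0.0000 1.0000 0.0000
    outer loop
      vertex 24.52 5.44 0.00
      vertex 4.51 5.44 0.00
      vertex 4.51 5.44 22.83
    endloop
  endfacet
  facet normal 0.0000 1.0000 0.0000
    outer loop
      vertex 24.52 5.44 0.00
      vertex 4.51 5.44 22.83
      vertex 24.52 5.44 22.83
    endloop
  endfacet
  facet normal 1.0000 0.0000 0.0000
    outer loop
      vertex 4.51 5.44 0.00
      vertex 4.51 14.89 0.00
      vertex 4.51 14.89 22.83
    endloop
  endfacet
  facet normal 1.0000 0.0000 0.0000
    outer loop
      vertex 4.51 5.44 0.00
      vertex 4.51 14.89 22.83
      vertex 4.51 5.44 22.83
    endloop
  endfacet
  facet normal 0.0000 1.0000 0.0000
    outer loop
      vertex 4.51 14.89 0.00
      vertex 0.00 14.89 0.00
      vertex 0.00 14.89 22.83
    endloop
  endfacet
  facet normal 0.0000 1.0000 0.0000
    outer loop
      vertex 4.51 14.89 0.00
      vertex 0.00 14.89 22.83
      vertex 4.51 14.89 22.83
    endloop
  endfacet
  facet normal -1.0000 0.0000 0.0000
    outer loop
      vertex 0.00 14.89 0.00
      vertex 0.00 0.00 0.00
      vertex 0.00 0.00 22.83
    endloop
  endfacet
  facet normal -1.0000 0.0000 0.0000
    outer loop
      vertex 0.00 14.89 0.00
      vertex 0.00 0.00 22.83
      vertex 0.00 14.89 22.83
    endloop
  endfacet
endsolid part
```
; perimeter-only toolpath
G21 ; units = mm
G90 ; absolute positioning
G28 ; home
; layer 1
G0 Z4.57
G0 X0.00 Y0.00
G1 X24.52 Y0.00
G1 X24.52 Y5.44
G1 X4.51 Y5.44
G1 X4.51 Y14.89
G1 X0.00 Y14.89
G1 X0.00 Y0.00
; layer 2
G0 Z9.13
G0 X0.00 Y0.00
G1 X24.52 Y0.00
G1 X24.52 Y5.44
G1 X4.51 Y5.44
G1 X4.51 Y14.89
G1 X0.00 Y14.89
G1 X0.00 Y0.00
; layer 3
G0 Z13.70
G0 X0.00 Y0.00
G1 X24.52 Y0.00
G1 X24.52 Y5.44
G1 X4.51 Y5.44
G1 X4.51 Y14.89
G1 X0.00 Y14.89
G1 X0.00 Y0.00
; layer 4
G0 Z18.26
G0 X0.00 Y0.00
G1 X24.52 Y0.00
G1 X24.52 Y5.44
G1 X4.51 Y5.44
G1 X4.51 Y14.89
G1 X0.00 Y14.89
G1 X0.00 Y0.00
; layer 5
G0 Z22.83
G0 X0.00 Y0.00
G1 X24.52 Y0.00
G1 X24.52 Y5.44
G1 X4.51 Y5.44
G1 X4.51 Y14.89
G1 X0.00 Y14.89
G1 X0.00 Y0.00
M2 ; end

The solid is an L-shaped prism: outer 24.5 × 14.9 mm, arm thicknesses ≈ 5.44 mm (horizontal) and 4.51 mm (vertical), extruded 22.8 mm in z. Slicing at Δz = 4.57 mm — 5 equal slices spanning the solid's height, so layer i sits at z = i·h/5 — gives 5 non-empty perimeters. Each is a 6-segment closed polygon; G0 lifts to the layer z and rapids to the start vertex, then G1 traces the edges.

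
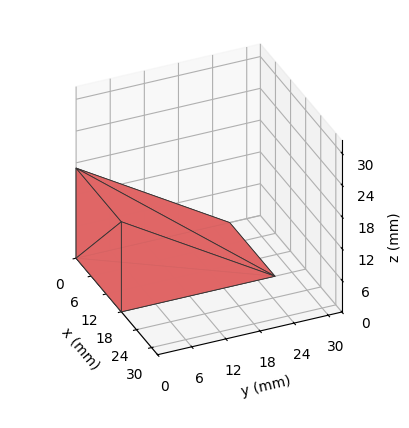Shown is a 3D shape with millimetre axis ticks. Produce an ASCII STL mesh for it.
Reading the render: the shape is a wedge (ramp): 18 × 27 mm base, rising to 17 mm along the y=0 edge and sloping linearly to z=0 at y=27 (dimensions read to the nearest mm from the axis ticks). For the STL, each face is triangulated and given an outward normal.

solid part
  facet normal 0.0000 0.0000 -1.0000
    outer loop
      vertex 18.0 27.0 0.0
      vertex 18.0 0.0 0.0
      vertex 0.0 0.0 0.0
    endloop
  endfacet
  facet normal 0.0000 0.0000 -1.0000
    outer loop
      vertex 0.0 27.0 0.0
      vertex 18.0 27.0 0.0
      vertex 0.0 0.0 0.0
    endloop
  endfacet
  facet normal 0.0000 -1.0000 0.0000
    outer loop
      vertex 0.0 0.0 0.0
      vertex 18.0 0.0 0.0
      vertex 18.0 0.0 17.0
    endloop
  endfacet
  facet normal 0.0000 -1.0000 0.0000
    outer loop
      vertex 0.0 0.0 0.0
      vertex 18.0 0.0 17.0
      vertex 0.0 0.0 17.0
    endloop
  endfacet
  facet normal 0.0000 0.5328 0.8462
    outer loop
      vertex 0.0 0.0 17.0
      vertex 18.0 0.0 17.0
      vertex 18.0 27.0 0.0
    endloop
  endfacet
  facet normal 0.0000 0.5328 0.8462
    outer loop
      vertex 0.0 0.0 17.0
      vertex 18.0 27.0 0.0
      vertex 0.0 27.0 0.0
    endloop
  endfacet
  facet normal -1.0000 0.0000 0.0000
    outer loop
      vertex 0.0 0.0 17.0
      vertex 0.0 27.0 0.0
      vertex 0.0 0.0 0.0
    endloop
  endfacet
  facet normal 1.0000 0.0000 0.0000
    outer loop
      vertex 18.0 0.0 0.0
      vertex 18.0 27.0 0.0
      vertex 18.0 0.0 17.0
    endloop
  endfacet
endsolid part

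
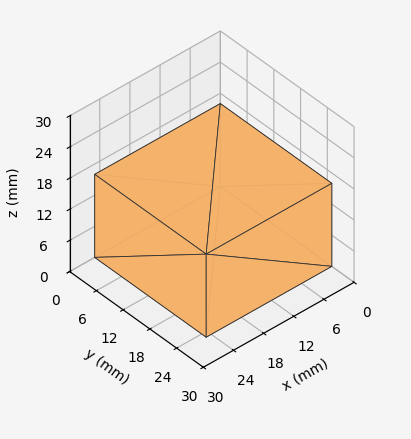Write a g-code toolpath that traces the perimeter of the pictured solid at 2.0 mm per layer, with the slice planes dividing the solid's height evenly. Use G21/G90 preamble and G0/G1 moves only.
Reading the render: the shape is a rectangular box, roughly 25 × 25 mm footprint and 16 mm tall (dimensions read to the nearest mm from the axis ticks). For the g-code, the solid's height is divided into equal slices at the stated Δz and each level perimeter traced with G1 moves after a G0 lift.

; perimeter-only toolpath
G21 ; units = mm
G90 ; absolute positioning
G28 ; home
; layer 1
G0 Z2.0
G0 X0.0 Y0.0
G1 X25.0 Y0.0
G1 X25.0 Y25.0
G1 X0.0 Y25.0
G1 X0.0 Y0.0
; layer 2
G0 Z4.0
G0 X0.0 Y0.0
G1 X25.0 Y0.0
G1 X25.0 Y25.0
G1 X0.0 Y25.0
G1 X0.0 Y0.0
; layer 3
G0 Z6.0
G0 X0.0 Y0.0
G1 X25.0 Y0.0
G1 X25.0 Y25.0
G1 X0.0 Y25.0
G1 X0.0 Y0.0
; layer 4
G0 Z8.0
G0 X0.0 Y0.0
G1 X25.0 Y0.0
G1 X25.0 Y25.0
G1 X0.0 Y25.0
G1 X0.0 Y0.0
; layer 5
G0 Z10.0
G0 X0.0 Y0.0
G1 X25.0 Y0.0
G1 X25.0 Y25.0
G1 X0.0 Y25.0
G1 X0.0 Y0.0
; layer 6
G0 Z12.0
G0 X0.0 Y0.0
G1 X25.0 Y0.0
G1 X25.0 Y25.0
G1 X0.0 Y25.0
G1 X0.0 Y0.0
; layer 7
G0 Z14.0
G0 X0.0 Y0.0
G1 X25.0 Y0.0
G1 X25.0 Y25.0
G1 X0.0 Y25.0
G1 X0.0 Y0.0
; layer 8
G0 Z16.0
G0 X0.0 Y0.0
G1 X25.0 Y0.0
G1 X25.0 Y25.0
G1 X0.0 Y25.0
G1 X0.0 Y0.0
M2 ; end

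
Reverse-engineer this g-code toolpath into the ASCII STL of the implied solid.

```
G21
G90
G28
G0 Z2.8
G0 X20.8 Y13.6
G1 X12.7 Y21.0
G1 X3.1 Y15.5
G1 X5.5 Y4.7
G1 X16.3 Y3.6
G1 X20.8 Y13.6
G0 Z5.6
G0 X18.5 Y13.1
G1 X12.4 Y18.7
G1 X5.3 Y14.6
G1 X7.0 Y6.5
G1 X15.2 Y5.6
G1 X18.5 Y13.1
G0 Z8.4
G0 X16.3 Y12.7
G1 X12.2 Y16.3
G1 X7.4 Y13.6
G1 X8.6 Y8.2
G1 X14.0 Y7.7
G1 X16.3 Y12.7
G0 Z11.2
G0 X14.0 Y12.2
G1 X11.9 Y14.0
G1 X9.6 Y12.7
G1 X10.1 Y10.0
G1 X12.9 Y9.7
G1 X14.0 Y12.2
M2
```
solid part
  facet normal 0.0000 0.0000 -1.0000
    outer loop
      vertex 1.0 16.5 0.0
      vertex 12.9 23.3 0.0
      vertex 23.1 14.1 0.0
    endloop
  endfacet
  facet normal 0.0000 0.0000 -1.0000
    outer loop
      vertex 3.9 3.0 0.0
      vertex 1.0 16.5 0.0
      vertex 23.1 14.1 0.0
    endloop
  endfacet
  facet normal 0.0000 0.0000 -1.0000
    outer loop
      vertex 17.5 1.6 0.0
      vertex 3.9 3.0 0.0
      vertex 23.1 14.1 0.0
    endloop
  endfacet
  facet normal 0.5557 0.6161 0.5582
    outer loop
      vertex 23.1 14.1 0.0
      vertex 12.9 23.3 0.0
      vertex 11.7 11.7 14.0
    endloop
  endfacet
  facet normal -0.4109 0.7190 0.5605
    outer loop
      vertex 12.9 23.3 0.0
      vertex 1.0 16.5 0.0
      vertex 11.7 11.7 14.0
    endloop
  endfacet
  facet normal -0.8103 -0.1741 0.5596
    outer loop
      vertex 1.0 16.5 0.0
      vertex 3.9 3.0 0.0
      vertex 11.7 11.7 14.0
    endloop
  endfacet
  facet normal -0.0849 -0.8244 0.5596
    outer loop
      vertex 3.9 3.0 0.0
      vertex 17.5 1.6 0.0
      vertex 11.7 11.7 14.0
    endloop
  endfacet
  facet normal 0.7571 -0.3392 0.5584
    outer loop
      vertex 17.5 1.6 0.0
      vertex 23.1 14.1 0.0
      vertex 11.7 11.7 14.0
    endloop
  endfacet
endsolid part

The G0 Z moves step by Δz≈2.8 mm. The G1 loops shrink linearly with z, so the solid tapers from its base footprint up to z≈14. Closing with a flat bottom cap and the tapered top and triangulating gives 8 facets — a regular 5-sided pyramid, base circumscribed radius ≈ 11.7 mm, apex at z ≈ 14 mm.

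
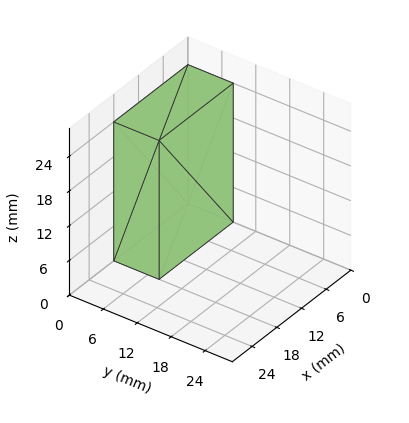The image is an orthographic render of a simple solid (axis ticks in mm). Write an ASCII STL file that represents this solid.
Reading the render: the shape is a rectangular box, roughly 18 × 8 mm footprint and 24 mm tall (dimensions read to the nearest mm from the axis ticks). For the STL, each face is triangulated and given an outward normal.

solid part
  facet normal 0.0000 0.0000 -1.0000
    outer loop
      vertex 18.000 8.000 0.000
      vertex 18.000 0.000 0.000
      vertex 0.000 0.000 0.000
    endloop
  endfacet
  facet normal 0.0000 0.0000 -1.0000
    outer loop
      vertex 0.000 8.000 0.000
      vertex 18.000 8.000 0.000
      vertex 0.000 0.000 0.000
    endloop
  endfacet
  facet normal 0.0000 0.0000 1.0000
    outer loop
      vertex 0.000 0.000 24.000
      vertex 18.000 0.000 24.000
      vertex 18.000 8.000 24.000
    endloop
  endfacet
  facet normal 0.0000 0.0000 1.0000
    outer loop
      vertex 0.000 0.000 24.000
      vertex 18.000 8.000 24.000
      vertex 0.000 8.000 24.000
    endloop
  endfacet
  facet normal 0.0000 -1.0000 0.0000
    outer loop
      vertex 0.000 0.000 0.000
      vertex 18.000 0.000 0.000
      vertex 18.000 0.000 24.000
    endloop
  endfacet
  facet normal 0.0000 -1.0000 0.0000
    outer loop
      vertex 0.000 0.000 0.000
      vertex 18.000 0.000 24.000
      vertex 0.000 0.000 24.000
    endloop
  endfacet
  facet normal 0.0000 1.0000 0.0000
    outer loop
      vertex 18.000 8.000 24.000
      vertex 18.000 8.000 0.000
      vertex 0.000 8.000 0.000
    endloop
  endfacet
  facet normal 0.0000 1.0000 0.0000
    outer loop
      vertex 0.000 8.000 24.000
      vertex 18.000 8.000 24.000
      vertex 0.000 8.000 0.000
    endloop
  endfacet
  facet normal -1.0000 0.0000 0.0000
    outer loop
      vertex 0.000 8.000 24.000
      vertex 0.000 8.000 0.000
      vertex 0.000 0.000 0.000
    endloop
  endfacet
  facet normal -1.0000 0.0000 0.0000
    outer loop
      vertex 0.000 0.000 24.000
      vertex 0.000 8.000 24.000
      vertex 0.000 0.000 0.000
    endloop
  endfacet
  facet normal 1.0000 0.0000 0.0000
    outer loop
      vertex 18.000 0.000 0.000
      vertex 18.000 8.000 0.000
      vertex 18.000 8.000 24.000
    endloop
  endfacet
  facet normal 1.0000 0.0000 0.0000
    outer loop
      vertex 18.000 0.000 0.000
      vertex 18.000 8.000 24.000
      vertex 18.000 0.000 24.000
    endloop
  endfacet
endsolid part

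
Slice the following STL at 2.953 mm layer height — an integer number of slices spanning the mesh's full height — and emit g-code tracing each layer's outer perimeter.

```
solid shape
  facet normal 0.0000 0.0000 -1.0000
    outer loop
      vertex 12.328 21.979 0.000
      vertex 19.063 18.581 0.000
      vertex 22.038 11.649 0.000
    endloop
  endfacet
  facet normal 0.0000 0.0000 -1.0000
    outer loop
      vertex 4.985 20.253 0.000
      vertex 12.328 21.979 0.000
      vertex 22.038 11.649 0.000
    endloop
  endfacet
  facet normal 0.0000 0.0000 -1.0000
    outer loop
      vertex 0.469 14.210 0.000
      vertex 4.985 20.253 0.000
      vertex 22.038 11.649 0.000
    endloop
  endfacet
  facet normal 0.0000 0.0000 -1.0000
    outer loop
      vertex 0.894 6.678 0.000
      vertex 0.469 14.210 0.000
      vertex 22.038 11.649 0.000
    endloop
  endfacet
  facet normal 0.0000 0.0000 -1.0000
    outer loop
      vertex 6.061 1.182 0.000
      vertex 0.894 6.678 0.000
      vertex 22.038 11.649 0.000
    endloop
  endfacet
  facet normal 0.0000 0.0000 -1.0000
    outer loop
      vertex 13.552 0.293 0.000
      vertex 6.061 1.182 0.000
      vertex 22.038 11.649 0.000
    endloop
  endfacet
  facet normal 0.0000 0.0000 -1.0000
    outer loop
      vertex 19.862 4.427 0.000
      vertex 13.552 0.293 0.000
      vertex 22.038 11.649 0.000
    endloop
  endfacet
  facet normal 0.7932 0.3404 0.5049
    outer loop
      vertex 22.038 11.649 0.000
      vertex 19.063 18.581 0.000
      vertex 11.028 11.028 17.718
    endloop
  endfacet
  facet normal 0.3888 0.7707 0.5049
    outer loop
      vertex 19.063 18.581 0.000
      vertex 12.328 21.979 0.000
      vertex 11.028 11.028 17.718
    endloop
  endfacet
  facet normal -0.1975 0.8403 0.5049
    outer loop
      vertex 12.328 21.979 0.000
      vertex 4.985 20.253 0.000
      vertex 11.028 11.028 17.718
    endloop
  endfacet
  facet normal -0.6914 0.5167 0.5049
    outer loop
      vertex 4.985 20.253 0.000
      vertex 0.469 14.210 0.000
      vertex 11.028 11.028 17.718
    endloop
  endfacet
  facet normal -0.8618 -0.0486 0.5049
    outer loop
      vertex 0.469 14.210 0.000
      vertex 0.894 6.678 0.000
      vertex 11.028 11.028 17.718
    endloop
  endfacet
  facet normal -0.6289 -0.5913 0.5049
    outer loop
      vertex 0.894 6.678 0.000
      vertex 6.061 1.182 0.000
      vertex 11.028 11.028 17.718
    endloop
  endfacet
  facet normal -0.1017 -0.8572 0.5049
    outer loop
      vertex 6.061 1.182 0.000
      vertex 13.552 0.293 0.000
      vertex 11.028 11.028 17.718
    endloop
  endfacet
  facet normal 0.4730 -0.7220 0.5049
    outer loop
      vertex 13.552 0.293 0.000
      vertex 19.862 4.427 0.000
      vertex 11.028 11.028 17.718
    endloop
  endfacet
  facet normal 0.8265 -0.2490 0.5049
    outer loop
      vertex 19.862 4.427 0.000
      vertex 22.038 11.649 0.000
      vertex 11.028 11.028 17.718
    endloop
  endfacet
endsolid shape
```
; perimeter-only toolpath
G21 ; units = mm
G90 ; absolute positioning
G28 ; home
; layer 1
G0 Z2.953
G0 X20.203 Y11.545
G1 X17.724 Y17.322
G1 X12.111 Y20.154
G1 X5.992 Y18.716
G1 X2.229 Y13.680
G1 X2.583 Y7.403
G1 X6.889 Y2.823
G1 X13.131 Y2.082
G1 X18.390 Y5.527
G1 X20.203 Y11.545
; layer 2
G0 Z5.906
G0 X18.368 Y11.442
G1 X16.385 Y16.063
G1 X11.895 Y18.329
G1 X6.999 Y17.178
G1 X3.989 Y13.149
G1 X4.272 Y8.128
G1 X7.717 Y4.464
G1 X12.711 Y3.871
G1 X16.917 Y6.627
G1 X18.368 Y11.442
; layer 3
G0 Z8.859
G0 X16.533 Y11.338
G1 X15.046 Y14.805
G1 X11.678 Y16.503
G1 X8.007 Y15.640
G1 X5.748 Y12.619
G1 X5.961 Y8.853
G1 X8.544 Y6.105
G1 X12.290 Y5.660
G1 X15.445 Y7.728
G1 X16.533 Y11.338
; layer 4
G0 Z11.812
G0 X14.698 Y11.235
G1 X13.706 Y13.546
G1 X11.461 Y14.678
G1 X9.014 Y14.103
G1 X7.508 Y12.089
G1 X7.650 Y9.578
G1 X9.372 Y7.746
G1 X11.869 Y7.450
G1 X13.973 Y8.828
G1 X14.698 Y11.235
; layer 5
G0 Z14.765
G0 X12.863 Y11.132
G1 X12.367 Y12.287
G1 X11.245 Y12.853
G1 X10.021 Y12.566
G1 X9.268 Y11.558
G1 X9.339 Y10.303
G1 X10.200 Y9.387
G1 X11.449 Y9.239
G1 X12.500 Y9.928
G1 X12.863 Y11.132
M2 ; end

The solid is a regular 9-sided pyramid, base circumscribed radius ≈ 11 mm, apex at z ≈ 17.7 mm. Slicing at Δz = 2.953 mm — 6 equal slices spanning the solid's height, so layer i sits at z = i·h/6 — gives 5 non-empty perimeters. Each is a 9-segment closed polygon; G0 lifts to the layer z and rapids to the start vertex, then G1 traces the edges. The cross-section shrinks linearly with z (the slice at the apex is degenerate and omitted).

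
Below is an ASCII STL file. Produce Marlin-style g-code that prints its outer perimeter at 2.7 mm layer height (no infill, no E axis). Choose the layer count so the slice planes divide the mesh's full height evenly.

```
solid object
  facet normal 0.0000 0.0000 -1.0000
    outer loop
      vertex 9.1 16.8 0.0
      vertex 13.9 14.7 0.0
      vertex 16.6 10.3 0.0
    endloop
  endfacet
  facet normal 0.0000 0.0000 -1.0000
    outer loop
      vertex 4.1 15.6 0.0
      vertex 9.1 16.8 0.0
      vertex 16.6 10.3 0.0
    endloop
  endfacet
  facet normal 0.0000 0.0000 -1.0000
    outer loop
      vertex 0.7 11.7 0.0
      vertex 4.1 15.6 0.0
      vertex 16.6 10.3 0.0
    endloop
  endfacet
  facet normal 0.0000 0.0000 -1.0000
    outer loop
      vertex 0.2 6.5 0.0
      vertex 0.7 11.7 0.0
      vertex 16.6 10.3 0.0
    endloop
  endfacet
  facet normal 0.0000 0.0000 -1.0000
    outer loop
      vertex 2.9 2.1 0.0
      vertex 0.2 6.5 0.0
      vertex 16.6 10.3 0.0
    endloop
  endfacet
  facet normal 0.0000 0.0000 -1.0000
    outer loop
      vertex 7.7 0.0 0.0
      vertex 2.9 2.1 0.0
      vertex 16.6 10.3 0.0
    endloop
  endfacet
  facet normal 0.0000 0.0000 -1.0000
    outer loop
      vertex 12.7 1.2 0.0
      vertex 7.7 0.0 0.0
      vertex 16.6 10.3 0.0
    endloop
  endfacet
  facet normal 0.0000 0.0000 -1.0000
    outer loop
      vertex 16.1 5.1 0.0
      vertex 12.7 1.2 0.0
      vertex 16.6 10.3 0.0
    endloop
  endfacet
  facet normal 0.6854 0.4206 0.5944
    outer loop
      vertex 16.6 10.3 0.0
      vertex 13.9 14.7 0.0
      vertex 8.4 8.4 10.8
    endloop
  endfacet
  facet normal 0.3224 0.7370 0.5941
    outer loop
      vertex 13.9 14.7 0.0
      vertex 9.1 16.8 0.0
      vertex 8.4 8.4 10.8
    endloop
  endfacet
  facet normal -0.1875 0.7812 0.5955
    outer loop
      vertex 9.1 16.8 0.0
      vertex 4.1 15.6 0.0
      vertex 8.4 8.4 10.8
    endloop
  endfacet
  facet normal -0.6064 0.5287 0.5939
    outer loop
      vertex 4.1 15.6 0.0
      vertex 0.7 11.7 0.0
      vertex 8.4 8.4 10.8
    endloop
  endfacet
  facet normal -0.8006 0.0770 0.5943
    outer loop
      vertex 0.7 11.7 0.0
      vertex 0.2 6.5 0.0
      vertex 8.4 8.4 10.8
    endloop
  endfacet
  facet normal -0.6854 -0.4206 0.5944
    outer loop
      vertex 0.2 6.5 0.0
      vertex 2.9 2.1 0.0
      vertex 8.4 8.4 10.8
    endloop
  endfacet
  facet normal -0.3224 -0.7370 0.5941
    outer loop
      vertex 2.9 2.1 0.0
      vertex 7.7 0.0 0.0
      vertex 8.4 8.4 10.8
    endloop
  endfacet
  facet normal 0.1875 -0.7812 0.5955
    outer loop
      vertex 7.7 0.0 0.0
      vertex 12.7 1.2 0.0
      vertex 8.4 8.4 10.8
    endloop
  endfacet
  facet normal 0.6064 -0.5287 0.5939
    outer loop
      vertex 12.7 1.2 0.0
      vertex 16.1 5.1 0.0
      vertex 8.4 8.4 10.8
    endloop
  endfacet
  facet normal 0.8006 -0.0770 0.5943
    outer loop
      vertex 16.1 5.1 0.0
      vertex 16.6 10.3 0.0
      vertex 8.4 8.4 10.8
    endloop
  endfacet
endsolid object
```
; perimeter-only toolpath
G21 ; units = mm
G90 ; absolute positioning
G28 ; home
; layer 1
G0 Z2.7
G0 X14.6 Y9.8
G1 X12.5 Y13.1
G1 X8.9 Y14.7
G1 X5.2 Y13.8
G1 X2.6 Y10.9
G1 X2.2 Y7.0
G1 X4.3 Y3.7
G1 X7.9 Y2.1
G1 X11.6 Y3.0
G1 X14.2 Y5.9
G1 X14.6 Y9.8
; layer 2
G0 Z5.4
G0 X12.5 Y9.4
G1 X11.2 Y11.6
G1 X8.8 Y12.6
G1 X6.2 Y12.0
G1 X4.5 Y10.1
G1 X4.3 Y7.5
G1 X5.7 Y5.2
G1 X8.1 Y4.2
G1 X10.6 Y4.8
G1 X12.2 Y6.8
G1 X12.5 Y9.4
; layer 3
G0 Z8.1
G0 X10.4 Y8.9
G1 X9.8 Y10.0
G1 X8.6 Y10.5
G1 X7.3 Y10.2
G1 X6.5 Y9.2
G1 X6.4 Y7.9
G1 X7.0 Y6.8
G1 X8.2 Y6.3
G1 X9.5 Y6.6
G1 X10.3 Y7.6
G1 X10.4 Y8.9
M2 ; end

The solid is a regular 10-sided pyramid, base circumscribed radius ≈ 8.4 mm, apex at z ≈ 10.8 mm. Slicing at Δz = 2.7 mm — 4 equal slices spanning the solid's height, so layer i sits at z = i·h/4 — gives 3 non-empty perimeters. Each is a 10-segment closed polygon; G0 lifts to the layer z and rapids to the start vertex, then G1 traces the edges. The cross-section shrinks linearly with z (the slice at the apex is degenerate and omitted).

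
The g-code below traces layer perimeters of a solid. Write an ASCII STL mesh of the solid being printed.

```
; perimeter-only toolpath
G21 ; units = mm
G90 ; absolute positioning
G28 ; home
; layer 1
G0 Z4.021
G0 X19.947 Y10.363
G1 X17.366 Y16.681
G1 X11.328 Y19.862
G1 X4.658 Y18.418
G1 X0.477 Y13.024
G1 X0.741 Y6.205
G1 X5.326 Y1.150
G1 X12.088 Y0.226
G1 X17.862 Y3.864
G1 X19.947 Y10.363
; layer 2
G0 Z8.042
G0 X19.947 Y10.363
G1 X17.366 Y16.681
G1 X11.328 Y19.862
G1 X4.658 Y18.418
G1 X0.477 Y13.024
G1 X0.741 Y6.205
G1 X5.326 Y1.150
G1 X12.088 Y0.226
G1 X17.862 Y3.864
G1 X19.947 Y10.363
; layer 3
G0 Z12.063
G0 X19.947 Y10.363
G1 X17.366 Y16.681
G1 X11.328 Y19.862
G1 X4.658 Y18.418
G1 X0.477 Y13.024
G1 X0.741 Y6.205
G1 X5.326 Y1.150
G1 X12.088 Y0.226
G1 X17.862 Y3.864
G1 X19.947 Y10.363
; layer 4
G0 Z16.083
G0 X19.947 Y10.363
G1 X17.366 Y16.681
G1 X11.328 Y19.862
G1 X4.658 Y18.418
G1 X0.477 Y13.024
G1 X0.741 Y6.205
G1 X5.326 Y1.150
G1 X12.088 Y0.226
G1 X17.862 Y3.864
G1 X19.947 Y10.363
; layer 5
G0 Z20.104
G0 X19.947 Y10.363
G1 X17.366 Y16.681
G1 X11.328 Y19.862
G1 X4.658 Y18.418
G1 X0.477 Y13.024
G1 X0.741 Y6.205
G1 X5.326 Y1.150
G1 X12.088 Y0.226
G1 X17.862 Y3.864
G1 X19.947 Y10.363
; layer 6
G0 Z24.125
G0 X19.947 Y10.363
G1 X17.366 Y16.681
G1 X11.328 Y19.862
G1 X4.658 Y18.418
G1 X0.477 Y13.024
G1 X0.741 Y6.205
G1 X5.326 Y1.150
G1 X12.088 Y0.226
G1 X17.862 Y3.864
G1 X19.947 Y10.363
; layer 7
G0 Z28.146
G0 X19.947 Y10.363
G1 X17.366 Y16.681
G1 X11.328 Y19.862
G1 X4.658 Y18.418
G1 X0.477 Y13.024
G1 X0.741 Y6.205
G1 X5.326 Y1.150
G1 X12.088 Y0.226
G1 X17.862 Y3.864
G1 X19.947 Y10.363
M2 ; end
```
solid part
  facet normal 0.0000 0.0000 -1.0000
    outer loop
      vertex 11.328 19.862 0.000
      vertex 17.366 16.681 0.000
      vertex 19.947 10.363 0.000
    endloop
  endfacet
  facet normal 0.0000 0.0000 -1.0000
    outer loop
      vertex 4.658 18.418 0.000
      vertex 11.328 19.862 0.000
      vertex 19.947 10.363 0.000
    endloop
  endfacet
  facet normal 0.0000 0.0000 -1.0000
    outer loop
      vertex 0.477 13.024 0.000
      vertex 4.658 18.418 0.000
      vertex 19.947 10.363 0.000
    endloop
  endfacet
  facet normal 0.0000 0.0000 -1.0000
    outer loop
      vertex 0.741 6.205 0.000
      vertex 0.477 13.024 0.000
      vertex 19.947 10.363 0.000
    endloop
  endfacet
  facet normal 0.0000 0.0000 -1.0000
    outer loop
      vertex 5.326 1.150 0.000
      vertex 0.741 6.205 0.000
      vertex 19.947 10.363 0.000
    endloop
  endfacet
  facet normal 0.0000 0.0000 -1.0000
    outer loop
      vertex 12.088 0.226 0.000
      vertex 5.326 1.150 0.000
      vertex 19.947 10.363 0.000
    endloop
  endfacet
  facet normal 0.0000 0.0000 -1.0000
    outer loop
      vertex 17.862 3.864 0.000
      vertex 12.088 0.226 0.000
      vertex 19.947 10.363 0.000
    endloop
  endfacet
  facet normal 0.0000 0.0000 1.0000
    outer loop
      vertex 19.947 10.363 28.146
      vertex 17.366 16.681 28.146
      vertex 11.328 19.862 28.146
    endloop
  endfacet
  facet normal 0.0000 0.0000 1.0000
    outer loop
      vertex 19.947 10.363 28.146
      vertex 11.328 19.862 28.146
      vertex 4.658 18.418 28.146
    endloop
  endfacet
  facet normal 0.0000 0.0000 1.0000
    outer loop
      vertex 19.947 10.363 28.146
      vertex 4.658 18.418 28.146
      vertex 0.477 13.024 28.146
    endloop
  endfacet
  facet normal 0.0000 0.0000 1.0000
    outer loop
      vertex 19.947 10.363 28.146
      vertex 0.477 13.024 28.146
      vertex 0.741 6.205 28.146
    endloop
  endfacet
  facet normal 0.0000 0.0000 1.0000
    outer loop
      vertex 19.947 10.363 28.146
      vertex 0.741 6.205 28.146
      vertex 5.326 1.150 28.146
    endloop
  endfacet
  facet normal 0.0000 0.0000 1.0000
    outer loop
      vertex 19.947 10.363 28.146
      vertex 5.326 1.150 28.146
      vertex 12.088 0.226 28.146
    endloop
  endfacet
  facet normal 0.0000 0.0000 1.0000
    outer loop
      vertex 19.947 10.363 28.146
      vertex 12.088 0.226 28.146
      vertex 17.862 3.864 28.146
    endloop
  endfacet
  facet normal 0.9257 0.3782 0.0000
    outer loop
      vertex 19.947 10.363 0.000
      vertex 17.366 16.681 0.000
      vertex 17.366 16.681 28.146
    endloop
  endfacet
  facet normal 0.9257 0.3782 0.0000
    outer loop
      vertex 19.947 10.363 0.000
      vertex 17.366 16.681 28.146
      vertex 19.947 10.363 28.146
    endloop
  endfacet
  facet normal 0.4661 0.8847 0.0000
    outer loop
      vertex 17.366 16.681 0.000
      vertex 11.328 19.862 0.000
      vertex 11.328 19.862 28.146
    endloop
  endfacet
  facet normal 0.4661 0.8847 0.0000
    outer loop
      vertex 17.366 16.681 0.000
      vertex 11.328 19.862 28.146
      vertex 17.366 16.681 28.146
    endloop
  endfacet
  facet normal -0.2116 0.9774 0.0000
    outer loop
      vertex 11.328 19.862 0.000
      vertex 4.658 18.418 0.000
      vertex 4.658 18.418 28.146
    endloop
  endfacet
  facet normal -0.2116 0.9774 0.0000
    outer loop
      vertex 11.328 19.862 0.000
      vertex 4.658 18.418 28.146
      vertex 11.328 19.862 28.146
    endloop
  endfacet
  facet normal -0.7904 0.6126 0.0000
    outer loop
      vertex 4.658 18.418 0.000
      vertex 0.477 13.024 0.000
      vertex 0.477 13.024 28.146
    endloop
  endfacet
  facet normal -0.7904 0.6126 0.0000
    outer loop
      vertex 4.658 18.418 0.000
      vertex 0.477 13.024 28.146
      vertex 4.658 18.418 28.146
    endloop
  endfacet
  facet normal -0.9993 -0.0387 0.0000
    outer loop
      vertex 0.477 13.024 0.000
      vertex 0.741 6.205 0.000
      vertex 0.741 6.205 28.146
    endloop
  endfacet
  facet normal -0.9993 -0.0387 0.0000
    outer loop
      vertex 0.477 13.024 0.000
      vertex 0.741 6.205 28.146
      vertex 0.477 13.024 28.146
    endloop
  endfacet
  facet normal -0.7407 -0.6718 0.0000
    outer loop
      vertex 0.741 6.205 0.000
      vertex 5.326 1.150 0.000
      vertex 5.326 1.150 28.146
    endloop
  endfacet
  facet normal -0.7407 -0.6718 0.0000
    outer loop
      vertex 0.741 6.205 0.000
      vertex 5.326 1.150 28.146
      vertex 0.741 6.205 28.146
    endloop
  endfacet
  facet normal -0.1354 -0.9908 0.0000
    outer loop
      vertex 5.326 1.150 0.000
      vertex 12.088 0.226 0.000
      vertex 12.088 0.226 28.146
    endloop
  endfacet
  facet normal -0.1354 -0.9908 0.0000
    outer loop
      vertex 5.326 1.150 0.000
      vertex 12.088 0.226 28.146
      vertex 5.326 1.150 28.146
    endloop
  endfacet
  facet normal 0.5331 -0.8461 0.0000
    outer loop
      vertex 12.088 0.226 0.000
      vertex 17.862 3.864 0.000
      vertex 17.862 3.864 28.146
    endloop
  endfacet
  facet normal 0.5331 -0.8461 0.0000
    outer loop
      vertex 12.088 0.226 0.000
      vertex 17.862 3.864 28.146
      vertex 12.088 0.226 28.146
    endloop
  endfacet
  facet normal 0.9522 -0.3055 0.0000
    outer loop
      vertex 17.862 3.864 0.000
      vertex 19.947 10.363 0.000
      vertex 19.947 10.363 28.146
    endloop
  endfacet
  facet normal 0.9522 -0.3055 0.0000
    outer loop
      vertex 17.862 3.864 0.000
      vertex 19.947 10.363 28.146
      vertex 17.862 3.864 28.146
    endloop
  endfacet
endsolid part

The G0 Z moves step by Δz≈4.021 mm. Every layer's G1 loop is the same polygon, so the solid is a straight extrusion of it from z=0 to z≈28.1. Closing with flat bottom and top caps and triangulating gives 32 facets — a regular 9-sided prism (a cylinder approximated with 9 flat sides), circumscribed radius ≈ 9.98 mm, height ≈ 28.1 mm.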